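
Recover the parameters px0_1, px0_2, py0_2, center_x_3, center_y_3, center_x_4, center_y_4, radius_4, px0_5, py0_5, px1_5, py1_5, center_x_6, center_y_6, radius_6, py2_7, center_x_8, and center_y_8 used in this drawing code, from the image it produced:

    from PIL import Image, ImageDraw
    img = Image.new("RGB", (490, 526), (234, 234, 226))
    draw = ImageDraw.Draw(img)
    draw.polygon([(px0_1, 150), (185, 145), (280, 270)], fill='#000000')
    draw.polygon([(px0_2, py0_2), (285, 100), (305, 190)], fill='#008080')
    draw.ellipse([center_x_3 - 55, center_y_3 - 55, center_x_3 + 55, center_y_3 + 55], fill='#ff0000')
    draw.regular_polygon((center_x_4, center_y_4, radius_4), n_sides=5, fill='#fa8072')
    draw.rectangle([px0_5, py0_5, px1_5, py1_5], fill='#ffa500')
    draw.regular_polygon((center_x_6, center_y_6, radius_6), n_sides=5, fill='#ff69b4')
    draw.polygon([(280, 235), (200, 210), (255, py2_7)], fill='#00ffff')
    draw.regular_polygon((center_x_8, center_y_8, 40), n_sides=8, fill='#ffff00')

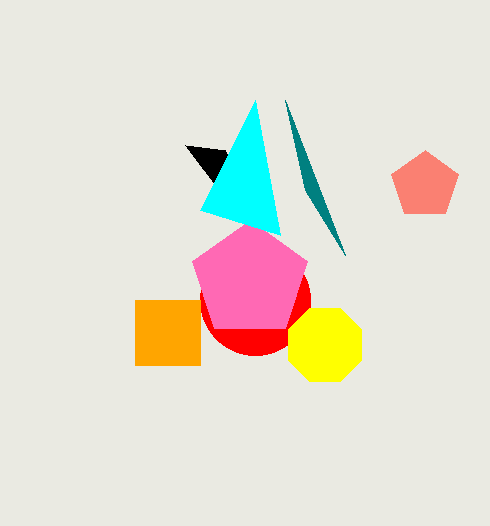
px0_1 = 225, px0_2 = 345, py0_2 = 255, center_x_3 = 255, center_y_3 = 300, center_x_4 = 425, center_y_4 = 185, radius_4 = 35, px0_5 = 135, py0_5 = 300, px1_5 = 200, py1_5 = 365, center_x_6 = 250, center_y_6 = 280, radius_6 = 60, py2_7 = 100, center_x_8 = 325, center_y_8 = 345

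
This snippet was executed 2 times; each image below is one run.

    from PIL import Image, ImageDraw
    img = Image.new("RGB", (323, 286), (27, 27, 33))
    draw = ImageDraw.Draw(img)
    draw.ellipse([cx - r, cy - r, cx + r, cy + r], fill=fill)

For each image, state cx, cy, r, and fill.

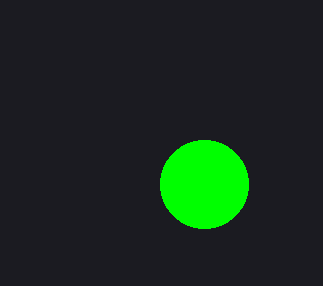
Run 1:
cx = 204; cy = 184; r = 44; fill = 'lime'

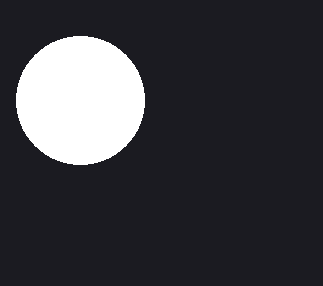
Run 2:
cx = 80, cy = 100, r = 64, fill = 'white'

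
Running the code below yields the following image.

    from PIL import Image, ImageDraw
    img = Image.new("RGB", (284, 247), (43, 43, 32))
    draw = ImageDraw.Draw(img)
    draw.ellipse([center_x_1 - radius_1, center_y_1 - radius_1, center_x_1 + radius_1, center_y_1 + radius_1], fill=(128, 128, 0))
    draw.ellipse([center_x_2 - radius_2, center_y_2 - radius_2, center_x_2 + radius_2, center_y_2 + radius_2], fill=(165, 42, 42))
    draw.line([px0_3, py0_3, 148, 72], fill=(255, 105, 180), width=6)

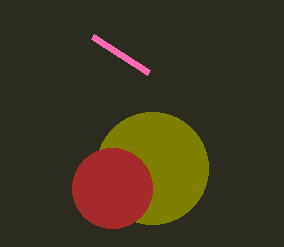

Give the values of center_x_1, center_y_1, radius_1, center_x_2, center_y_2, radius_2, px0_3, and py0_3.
center_x_1 = 152, center_y_1 = 168, radius_1 = 56, center_x_2 = 112, center_y_2 = 188, radius_2 = 40, px0_3 = 92, py0_3 = 36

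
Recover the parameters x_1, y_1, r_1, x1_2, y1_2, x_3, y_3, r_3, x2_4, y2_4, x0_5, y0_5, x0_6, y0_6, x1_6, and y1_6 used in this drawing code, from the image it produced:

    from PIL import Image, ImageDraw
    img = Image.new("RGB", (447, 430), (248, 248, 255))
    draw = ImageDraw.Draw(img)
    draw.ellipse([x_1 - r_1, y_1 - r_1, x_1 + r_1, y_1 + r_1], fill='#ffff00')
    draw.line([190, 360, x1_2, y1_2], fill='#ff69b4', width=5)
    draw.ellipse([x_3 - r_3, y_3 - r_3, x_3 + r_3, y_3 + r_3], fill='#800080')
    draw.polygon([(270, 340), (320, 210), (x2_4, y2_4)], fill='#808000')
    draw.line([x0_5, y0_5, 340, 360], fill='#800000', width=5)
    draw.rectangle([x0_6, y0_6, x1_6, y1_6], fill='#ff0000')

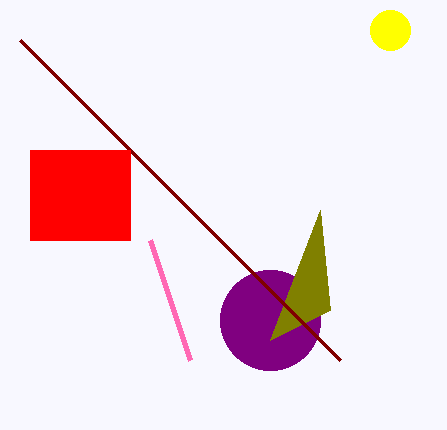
x_1 = 390, y_1 = 30, r_1 = 20, x1_2 = 150, y1_2 = 240, x_3 = 270, y_3 = 320, r_3 = 50, x2_4 = 330, y2_4 = 310, x0_5 = 20, y0_5 = 40, x0_6 = 30, y0_6 = 150, x1_6 = 130, y1_6 = 240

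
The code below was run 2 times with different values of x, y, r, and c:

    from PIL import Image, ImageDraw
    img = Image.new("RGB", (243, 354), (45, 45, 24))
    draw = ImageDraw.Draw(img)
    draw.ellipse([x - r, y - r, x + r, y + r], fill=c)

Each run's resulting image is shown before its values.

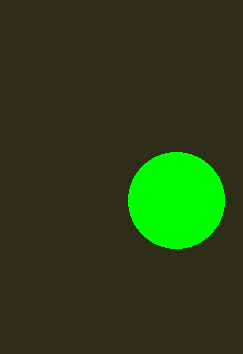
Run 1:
x = 176
y = 200
r = 48
c = 'lime'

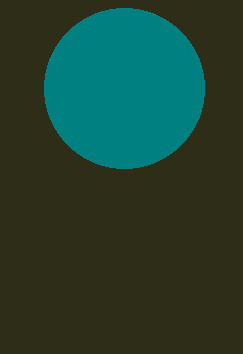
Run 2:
x = 124
y = 88
r = 80
c = 'teal'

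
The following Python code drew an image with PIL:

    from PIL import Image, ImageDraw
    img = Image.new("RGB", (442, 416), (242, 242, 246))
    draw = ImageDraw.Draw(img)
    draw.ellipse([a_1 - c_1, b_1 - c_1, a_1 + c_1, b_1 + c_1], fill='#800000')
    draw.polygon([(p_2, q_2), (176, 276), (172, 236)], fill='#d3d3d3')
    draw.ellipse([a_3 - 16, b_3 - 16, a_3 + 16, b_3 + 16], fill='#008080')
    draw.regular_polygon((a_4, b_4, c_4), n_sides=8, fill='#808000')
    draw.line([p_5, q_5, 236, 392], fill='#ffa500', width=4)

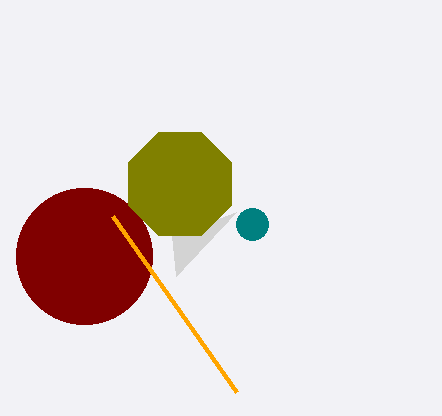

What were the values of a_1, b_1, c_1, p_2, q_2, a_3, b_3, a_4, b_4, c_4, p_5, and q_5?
a_1 = 84; b_1 = 256; c_1 = 68; p_2 = 236; q_2 = 212; a_3 = 252; b_3 = 224; a_4 = 180; b_4 = 184; c_4 = 56; p_5 = 112; q_5 = 216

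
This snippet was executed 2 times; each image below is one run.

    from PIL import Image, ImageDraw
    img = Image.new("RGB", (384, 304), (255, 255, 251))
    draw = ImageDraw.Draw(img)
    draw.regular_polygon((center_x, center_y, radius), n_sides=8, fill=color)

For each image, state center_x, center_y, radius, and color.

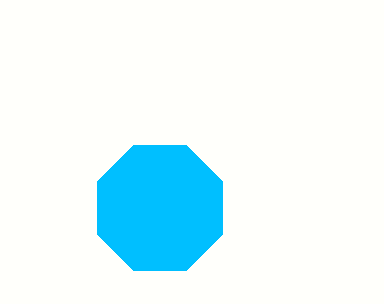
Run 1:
center_x = 160
center_y = 208
radius = 68
color = 'deepskyblue'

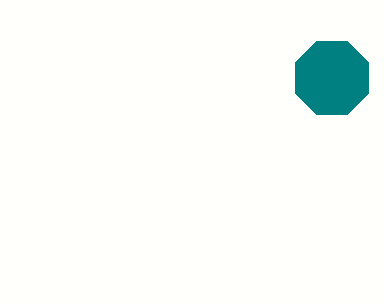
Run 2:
center_x = 332
center_y = 78
radius = 40
color = 'teal'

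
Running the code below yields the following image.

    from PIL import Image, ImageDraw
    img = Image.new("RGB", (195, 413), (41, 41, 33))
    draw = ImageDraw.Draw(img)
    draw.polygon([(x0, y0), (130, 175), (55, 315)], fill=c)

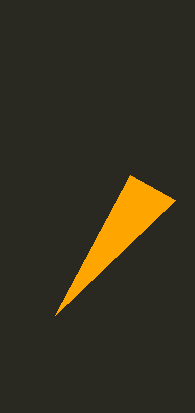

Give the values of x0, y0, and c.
x0 = 175, y0 = 200, c = 'orange'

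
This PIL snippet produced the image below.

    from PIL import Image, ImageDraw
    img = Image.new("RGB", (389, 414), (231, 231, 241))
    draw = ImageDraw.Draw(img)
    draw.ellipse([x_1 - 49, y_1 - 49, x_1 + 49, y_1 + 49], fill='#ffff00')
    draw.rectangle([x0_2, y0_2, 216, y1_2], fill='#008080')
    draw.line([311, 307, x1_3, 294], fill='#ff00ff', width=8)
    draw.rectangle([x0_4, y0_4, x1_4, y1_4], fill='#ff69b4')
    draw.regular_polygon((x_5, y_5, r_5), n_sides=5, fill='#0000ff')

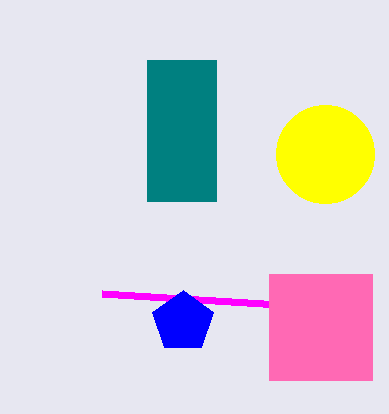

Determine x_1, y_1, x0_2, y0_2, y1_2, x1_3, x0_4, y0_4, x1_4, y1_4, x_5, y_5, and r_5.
x_1 = 325; y_1 = 154; x0_2 = 147; y0_2 = 60; y1_2 = 201; x1_3 = 102; x0_4 = 269; y0_4 = 274; x1_4 = 372; y1_4 = 380; x_5 = 183; y_5 = 322; r_5 = 32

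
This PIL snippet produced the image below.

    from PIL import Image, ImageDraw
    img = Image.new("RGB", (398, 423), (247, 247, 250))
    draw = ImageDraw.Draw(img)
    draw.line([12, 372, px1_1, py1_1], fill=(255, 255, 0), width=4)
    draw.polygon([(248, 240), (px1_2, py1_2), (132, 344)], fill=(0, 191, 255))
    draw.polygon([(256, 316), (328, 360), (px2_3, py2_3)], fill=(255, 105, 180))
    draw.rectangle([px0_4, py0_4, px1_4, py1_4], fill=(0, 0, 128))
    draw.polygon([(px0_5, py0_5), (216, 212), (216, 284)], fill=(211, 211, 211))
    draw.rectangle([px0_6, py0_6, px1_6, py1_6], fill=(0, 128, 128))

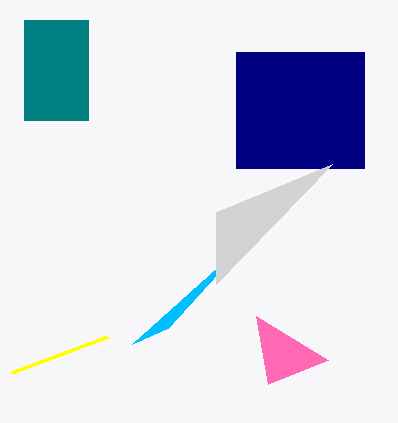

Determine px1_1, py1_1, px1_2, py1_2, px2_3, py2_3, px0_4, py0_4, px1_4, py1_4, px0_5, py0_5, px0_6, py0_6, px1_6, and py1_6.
px1_1 = 108; py1_1 = 336; px1_2 = 168; py1_2 = 328; px2_3 = 268; py2_3 = 384; px0_4 = 236; py0_4 = 52; px1_4 = 364; py1_4 = 168; px0_5 = 332; py0_5 = 164; px0_6 = 24; py0_6 = 20; px1_6 = 88; py1_6 = 120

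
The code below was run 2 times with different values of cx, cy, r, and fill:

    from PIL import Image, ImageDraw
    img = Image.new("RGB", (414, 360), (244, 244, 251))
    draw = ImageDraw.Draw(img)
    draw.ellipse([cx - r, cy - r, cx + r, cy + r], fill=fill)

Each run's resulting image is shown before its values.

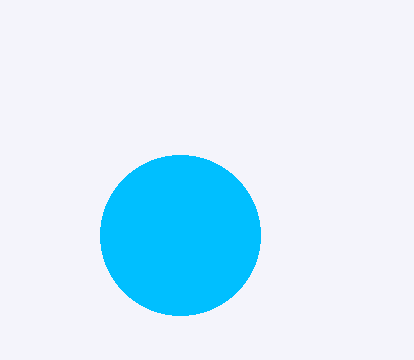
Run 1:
cx = 180; cy = 235; r = 80; fill = 'deepskyblue'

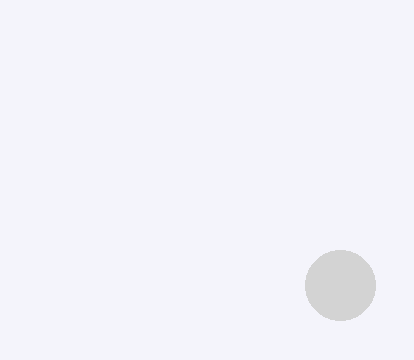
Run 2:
cx = 340
cy = 285
r = 35
fill = 'lightgray'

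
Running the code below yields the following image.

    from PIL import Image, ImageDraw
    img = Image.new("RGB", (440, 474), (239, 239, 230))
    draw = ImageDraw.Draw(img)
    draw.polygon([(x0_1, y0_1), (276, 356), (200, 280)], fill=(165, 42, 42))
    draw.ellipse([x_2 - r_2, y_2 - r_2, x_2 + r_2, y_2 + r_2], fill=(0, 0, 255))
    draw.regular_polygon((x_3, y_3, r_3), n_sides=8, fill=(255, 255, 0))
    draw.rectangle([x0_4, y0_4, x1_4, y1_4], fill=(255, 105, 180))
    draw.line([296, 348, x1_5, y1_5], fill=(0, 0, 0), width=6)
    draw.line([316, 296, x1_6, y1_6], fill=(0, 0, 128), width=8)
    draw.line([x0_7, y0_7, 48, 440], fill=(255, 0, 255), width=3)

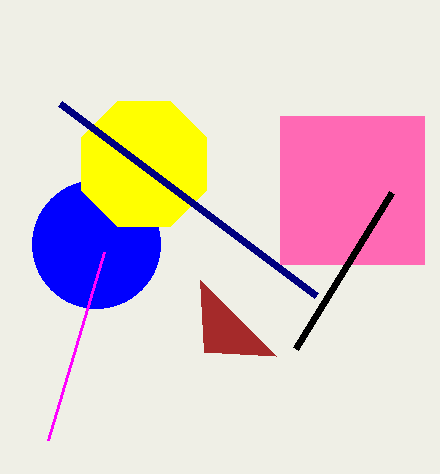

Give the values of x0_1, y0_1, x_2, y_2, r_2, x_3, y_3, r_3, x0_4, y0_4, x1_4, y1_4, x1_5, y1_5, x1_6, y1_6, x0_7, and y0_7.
x0_1 = 204; y0_1 = 352; x_2 = 96; y_2 = 244; r_2 = 64; x_3 = 144; y_3 = 164; r_3 = 68; x0_4 = 280; y0_4 = 116; x1_4 = 424; y1_4 = 264; x1_5 = 392; y1_5 = 192; x1_6 = 60; y1_6 = 104; x0_7 = 104; y0_7 = 252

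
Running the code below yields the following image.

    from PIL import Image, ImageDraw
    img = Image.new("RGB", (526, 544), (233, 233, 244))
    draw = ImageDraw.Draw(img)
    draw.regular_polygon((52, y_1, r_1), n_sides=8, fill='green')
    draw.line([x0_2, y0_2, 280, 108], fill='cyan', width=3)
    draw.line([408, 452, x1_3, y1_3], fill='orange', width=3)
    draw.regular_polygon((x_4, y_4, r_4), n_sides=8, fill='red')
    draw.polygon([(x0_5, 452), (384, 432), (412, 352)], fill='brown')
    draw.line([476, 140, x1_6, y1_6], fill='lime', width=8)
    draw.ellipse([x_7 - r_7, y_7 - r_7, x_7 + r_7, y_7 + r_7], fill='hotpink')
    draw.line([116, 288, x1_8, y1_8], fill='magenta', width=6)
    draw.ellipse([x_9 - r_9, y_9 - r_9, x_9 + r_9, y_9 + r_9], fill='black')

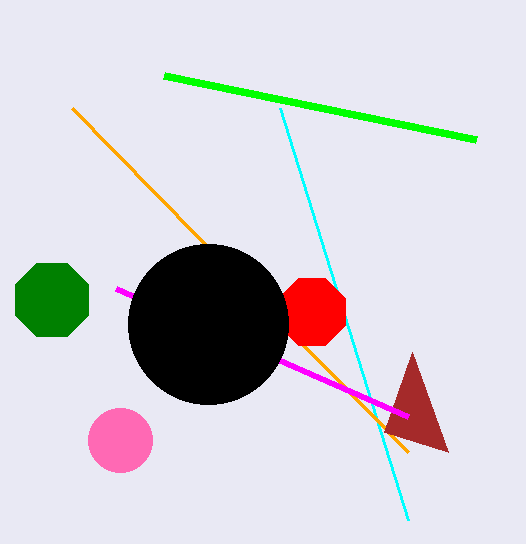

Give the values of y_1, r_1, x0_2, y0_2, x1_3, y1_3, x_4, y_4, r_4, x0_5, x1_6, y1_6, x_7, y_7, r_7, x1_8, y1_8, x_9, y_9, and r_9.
y_1 = 300
r_1 = 40
x0_2 = 408
y0_2 = 520
x1_3 = 72
y1_3 = 108
x_4 = 312
y_4 = 312
r_4 = 36
x0_5 = 448
x1_6 = 164
y1_6 = 76
x_7 = 120
y_7 = 440
r_7 = 32
x1_8 = 408
y1_8 = 416
x_9 = 208
y_9 = 324
r_9 = 80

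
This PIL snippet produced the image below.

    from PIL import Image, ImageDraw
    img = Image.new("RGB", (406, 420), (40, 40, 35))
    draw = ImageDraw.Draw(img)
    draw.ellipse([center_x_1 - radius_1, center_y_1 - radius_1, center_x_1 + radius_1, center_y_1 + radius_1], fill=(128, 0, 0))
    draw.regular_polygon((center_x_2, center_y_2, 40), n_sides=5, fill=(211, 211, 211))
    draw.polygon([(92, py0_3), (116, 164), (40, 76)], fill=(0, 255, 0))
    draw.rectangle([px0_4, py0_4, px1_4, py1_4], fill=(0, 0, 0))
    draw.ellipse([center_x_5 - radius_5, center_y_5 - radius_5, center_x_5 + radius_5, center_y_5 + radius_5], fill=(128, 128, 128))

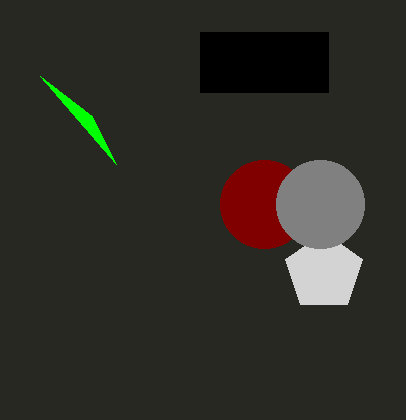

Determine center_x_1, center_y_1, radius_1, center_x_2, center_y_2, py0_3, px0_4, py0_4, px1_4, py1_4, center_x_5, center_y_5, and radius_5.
center_x_1 = 264, center_y_1 = 204, radius_1 = 44, center_x_2 = 324, center_y_2 = 272, py0_3 = 116, px0_4 = 200, py0_4 = 32, px1_4 = 328, py1_4 = 92, center_x_5 = 320, center_y_5 = 204, radius_5 = 44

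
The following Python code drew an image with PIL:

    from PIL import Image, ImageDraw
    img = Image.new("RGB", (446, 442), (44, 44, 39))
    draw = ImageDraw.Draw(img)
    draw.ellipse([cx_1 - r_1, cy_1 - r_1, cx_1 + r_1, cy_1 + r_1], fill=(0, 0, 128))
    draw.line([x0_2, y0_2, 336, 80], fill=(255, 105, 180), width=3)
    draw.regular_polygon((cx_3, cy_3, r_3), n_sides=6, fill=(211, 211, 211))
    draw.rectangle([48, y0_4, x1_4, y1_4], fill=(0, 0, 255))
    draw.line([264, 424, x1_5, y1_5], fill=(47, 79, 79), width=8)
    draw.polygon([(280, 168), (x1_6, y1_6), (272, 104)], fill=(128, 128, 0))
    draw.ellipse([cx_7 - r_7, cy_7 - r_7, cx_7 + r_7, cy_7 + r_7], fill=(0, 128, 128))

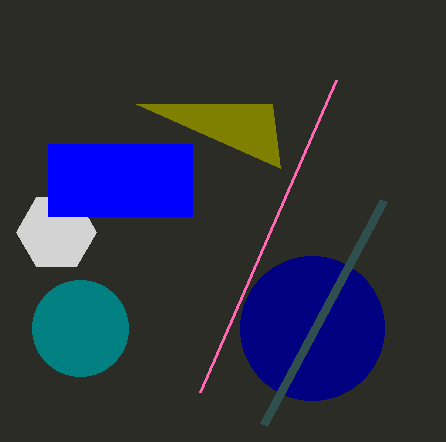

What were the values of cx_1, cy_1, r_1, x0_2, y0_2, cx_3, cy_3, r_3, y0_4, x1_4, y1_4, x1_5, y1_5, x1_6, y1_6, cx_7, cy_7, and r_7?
cx_1 = 312; cy_1 = 328; r_1 = 72; x0_2 = 200; y0_2 = 392; cx_3 = 56; cy_3 = 232; r_3 = 40; y0_4 = 144; x1_4 = 192; y1_4 = 216; x1_5 = 384; y1_5 = 200; x1_6 = 136; y1_6 = 104; cx_7 = 80; cy_7 = 328; r_7 = 48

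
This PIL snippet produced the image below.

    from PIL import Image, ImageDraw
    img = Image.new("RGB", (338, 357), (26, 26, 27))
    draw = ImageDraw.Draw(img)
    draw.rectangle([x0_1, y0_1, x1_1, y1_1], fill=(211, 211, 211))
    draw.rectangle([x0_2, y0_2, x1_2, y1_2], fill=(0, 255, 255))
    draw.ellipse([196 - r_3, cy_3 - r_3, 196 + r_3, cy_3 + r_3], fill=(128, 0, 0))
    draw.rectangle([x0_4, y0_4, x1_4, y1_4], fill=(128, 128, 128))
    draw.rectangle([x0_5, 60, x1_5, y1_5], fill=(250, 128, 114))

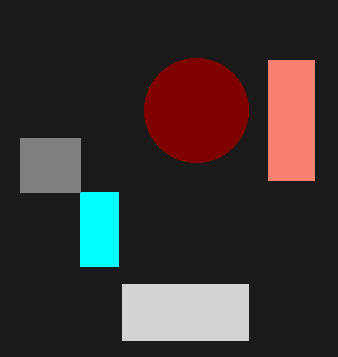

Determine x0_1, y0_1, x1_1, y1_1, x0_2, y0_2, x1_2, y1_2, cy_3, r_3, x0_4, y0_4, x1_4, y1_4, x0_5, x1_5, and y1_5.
x0_1 = 122, y0_1 = 284, x1_1 = 248, y1_1 = 340, x0_2 = 80, y0_2 = 192, x1_2 = 118, y1_2 = 266, cy_3 = 110, r_3 = 52, x0_4 = 20, y0_4 = 138, x1_4 = 80, y1_4 = 192, x0_5 = 268, x1_5 = 314, y1_5 = 180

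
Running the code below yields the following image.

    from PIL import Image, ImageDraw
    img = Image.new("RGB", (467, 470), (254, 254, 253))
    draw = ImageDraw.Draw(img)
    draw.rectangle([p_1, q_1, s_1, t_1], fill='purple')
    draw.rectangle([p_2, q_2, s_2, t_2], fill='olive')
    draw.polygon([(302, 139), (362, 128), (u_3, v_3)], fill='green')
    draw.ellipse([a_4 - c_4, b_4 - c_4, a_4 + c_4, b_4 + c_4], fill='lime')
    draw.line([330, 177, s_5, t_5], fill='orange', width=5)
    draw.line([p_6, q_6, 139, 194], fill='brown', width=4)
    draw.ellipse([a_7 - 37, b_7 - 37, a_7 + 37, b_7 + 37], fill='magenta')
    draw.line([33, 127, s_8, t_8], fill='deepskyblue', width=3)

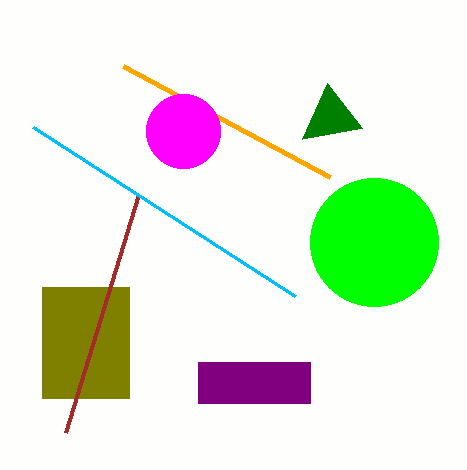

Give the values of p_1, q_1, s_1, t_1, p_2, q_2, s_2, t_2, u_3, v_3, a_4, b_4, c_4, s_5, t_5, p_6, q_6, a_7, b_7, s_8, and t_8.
p_1 = 198, q_1 = 362, s_1 = 310, t_1 = 403, p_2 = 42, q_2 = 287, s_2 = 129, t_2 = 398, u_3 = 327, v_3 = 83, a_4 = 374, b_4 = 242, c_4 = 64, s_5 = 123, t_5 = 66, p_6 = 66, q_6 = 432, a_7 = 183, b_7 = 131, s_8 = 295, t_8 = 296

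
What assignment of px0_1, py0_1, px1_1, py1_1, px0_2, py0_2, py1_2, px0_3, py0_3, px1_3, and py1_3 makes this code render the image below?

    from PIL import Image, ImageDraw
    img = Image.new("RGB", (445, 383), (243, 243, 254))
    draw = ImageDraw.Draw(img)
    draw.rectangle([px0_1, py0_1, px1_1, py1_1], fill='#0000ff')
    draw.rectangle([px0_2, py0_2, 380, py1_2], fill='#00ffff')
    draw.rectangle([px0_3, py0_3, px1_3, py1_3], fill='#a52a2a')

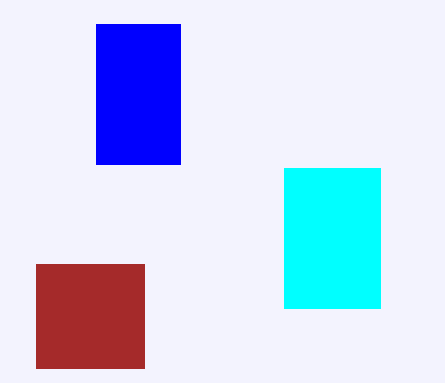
px0_1 = 96; py0_1 = 24; px1_1 = 180; py1_1 = 164; px0_2 = 284; py0_2 = 168; py1_2 = 308; px0_3 = 36; py0_3 = 264; px1_3 = 144; py1_3 = 368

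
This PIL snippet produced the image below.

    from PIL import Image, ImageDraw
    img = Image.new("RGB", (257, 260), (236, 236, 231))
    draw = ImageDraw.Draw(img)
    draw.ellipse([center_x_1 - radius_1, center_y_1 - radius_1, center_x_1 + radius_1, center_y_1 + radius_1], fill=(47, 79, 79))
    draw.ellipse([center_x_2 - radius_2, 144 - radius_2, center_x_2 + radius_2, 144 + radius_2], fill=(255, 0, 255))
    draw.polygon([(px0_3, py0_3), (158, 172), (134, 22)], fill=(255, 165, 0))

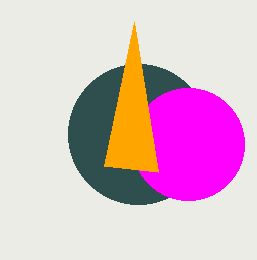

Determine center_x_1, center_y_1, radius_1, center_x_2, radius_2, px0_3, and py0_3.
center_x_1 = 138; center_y_1 = 134; radius_1 = 70; center_x_2 = 188; radius_2 = 56; px0_3 = 104; py0_3 = 166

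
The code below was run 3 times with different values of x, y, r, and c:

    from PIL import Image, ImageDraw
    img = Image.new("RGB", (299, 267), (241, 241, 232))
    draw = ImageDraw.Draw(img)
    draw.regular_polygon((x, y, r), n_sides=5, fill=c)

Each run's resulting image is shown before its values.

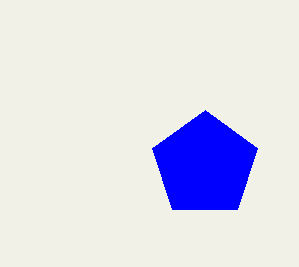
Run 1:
x = 205; y = 165; r = 55; c = 'blue'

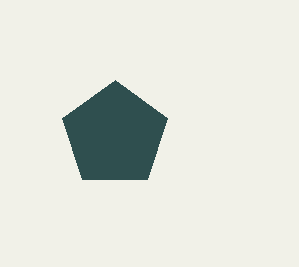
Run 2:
x = 115; y = 135; r = 55; c = 'darkslategray'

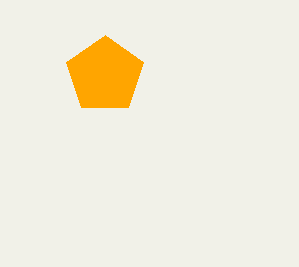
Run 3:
x = 105; y = 75; r = 40; c = 'orange'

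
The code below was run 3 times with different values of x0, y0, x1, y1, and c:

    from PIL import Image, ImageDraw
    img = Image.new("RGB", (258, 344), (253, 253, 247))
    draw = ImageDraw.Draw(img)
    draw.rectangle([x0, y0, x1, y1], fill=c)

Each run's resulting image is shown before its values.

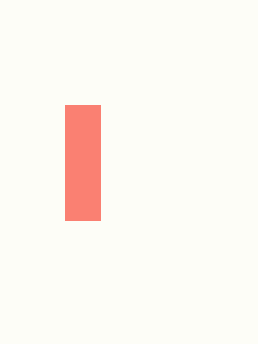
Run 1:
x0 = 65, y0 = 105, x1 = 100, y1 = 220, c = 'salmon'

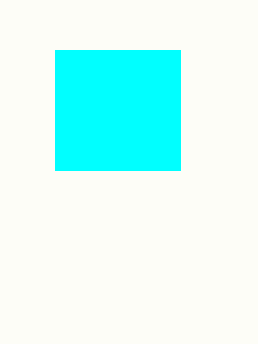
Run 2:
x0 = 55
y0 = 50
x1 = 180
y1 = 170
c = 'cyan'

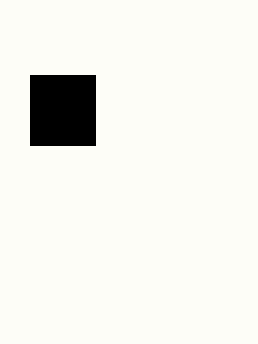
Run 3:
x0 = 30; y0 = 75; x1 = 95; y1 = 145; c = 'black'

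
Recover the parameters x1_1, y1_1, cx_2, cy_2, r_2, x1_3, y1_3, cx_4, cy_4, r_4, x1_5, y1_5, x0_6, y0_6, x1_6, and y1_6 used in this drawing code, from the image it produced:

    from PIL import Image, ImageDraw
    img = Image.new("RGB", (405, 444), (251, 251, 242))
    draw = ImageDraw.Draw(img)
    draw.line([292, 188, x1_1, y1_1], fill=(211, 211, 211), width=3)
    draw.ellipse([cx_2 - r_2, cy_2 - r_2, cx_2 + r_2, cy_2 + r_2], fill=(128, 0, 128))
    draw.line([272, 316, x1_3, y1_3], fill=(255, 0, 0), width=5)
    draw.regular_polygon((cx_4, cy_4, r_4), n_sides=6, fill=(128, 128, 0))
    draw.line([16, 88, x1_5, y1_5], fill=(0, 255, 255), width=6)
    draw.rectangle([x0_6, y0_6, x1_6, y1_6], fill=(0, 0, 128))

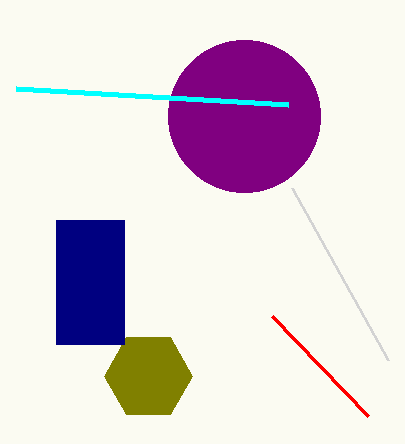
x1_1 = 388
y1_1 = 360
cx_2 = 244
cy_2 = 116
r_2 = 76
x1_3 = 368
y1_3 = 416
cx_4 = 148
cy_4 = 376
r_4 = 44
x1_5 = 288
y1_5 = 104
x0_6 = 56
y0_6 = 220
x1_6 = 124
y1_6 = 344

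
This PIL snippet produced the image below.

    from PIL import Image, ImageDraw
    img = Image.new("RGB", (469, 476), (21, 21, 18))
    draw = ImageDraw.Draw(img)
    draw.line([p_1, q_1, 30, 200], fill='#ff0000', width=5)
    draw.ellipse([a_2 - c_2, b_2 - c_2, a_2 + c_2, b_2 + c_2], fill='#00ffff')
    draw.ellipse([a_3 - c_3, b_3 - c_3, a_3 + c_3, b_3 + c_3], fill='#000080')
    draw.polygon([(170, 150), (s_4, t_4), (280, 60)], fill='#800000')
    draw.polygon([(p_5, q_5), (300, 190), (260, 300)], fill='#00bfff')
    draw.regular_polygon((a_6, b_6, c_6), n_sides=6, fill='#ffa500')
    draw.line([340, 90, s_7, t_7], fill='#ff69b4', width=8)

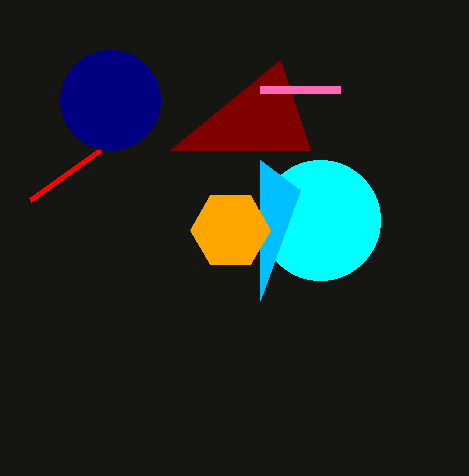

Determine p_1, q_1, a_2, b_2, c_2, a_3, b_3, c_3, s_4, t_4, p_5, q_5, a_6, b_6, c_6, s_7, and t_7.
p_1 = 100, q_1 = 150, a_2 = 320, b_2 = 220, c_2 = 60, a_3 = 110, b_3 = 100, c_3 = 50, s_4 = 310, t_4 = 150, p_5 = 260, q_5 = 160, a_6 = 230, b_6 = 230, c_6 = 40, s_7 = 260, t_7 = 90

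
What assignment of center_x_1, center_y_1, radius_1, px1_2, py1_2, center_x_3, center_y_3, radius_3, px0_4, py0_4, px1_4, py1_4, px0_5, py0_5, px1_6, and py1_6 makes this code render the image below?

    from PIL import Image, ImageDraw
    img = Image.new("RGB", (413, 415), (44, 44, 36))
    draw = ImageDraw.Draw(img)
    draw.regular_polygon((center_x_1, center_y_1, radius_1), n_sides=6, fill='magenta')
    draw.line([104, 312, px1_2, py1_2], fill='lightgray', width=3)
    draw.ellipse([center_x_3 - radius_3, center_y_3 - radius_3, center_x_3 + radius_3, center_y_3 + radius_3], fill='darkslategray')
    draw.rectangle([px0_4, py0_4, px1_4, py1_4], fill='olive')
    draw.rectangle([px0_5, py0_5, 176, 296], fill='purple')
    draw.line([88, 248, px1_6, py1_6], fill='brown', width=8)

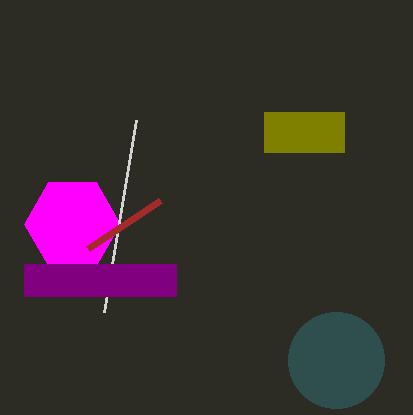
center_x_1 = 72, center_y_1 = 224, radius_1 = 48, px1_2 = 136, py1_2 = 120, center_x_3 = 336, center_y_3 = 360, radius_3 = 48, px0_4 = 264, py0_4 = 112, px1_4 = 344, py1_4 = 152, px0_5 = 24, py0_5 = 264, px1_6 = 160, py1_6 = 200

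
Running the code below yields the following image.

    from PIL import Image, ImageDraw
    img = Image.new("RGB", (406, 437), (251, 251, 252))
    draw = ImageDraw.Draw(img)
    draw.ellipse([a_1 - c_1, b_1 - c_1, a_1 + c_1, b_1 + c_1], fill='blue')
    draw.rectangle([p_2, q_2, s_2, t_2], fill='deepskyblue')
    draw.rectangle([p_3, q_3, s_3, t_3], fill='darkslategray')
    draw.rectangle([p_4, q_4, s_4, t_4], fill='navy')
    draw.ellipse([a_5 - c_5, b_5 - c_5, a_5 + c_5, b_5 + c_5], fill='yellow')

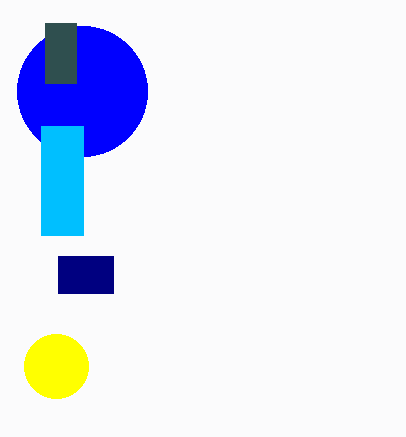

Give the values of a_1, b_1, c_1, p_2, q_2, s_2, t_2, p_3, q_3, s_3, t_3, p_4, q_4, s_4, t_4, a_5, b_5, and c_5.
a_1 = 82
b_1 = 91
c_1 = 65
p_2 = 41
q_2 = 126
s_2 = 83
t_2 = 235
p_3 = 45
q_3 = 23
s_3 = 76
t_3 = 83
p_4 = 58
q_4 = 256
s_4 = 113
t_4 = 293
a_5 = 56
b_5 = 366
c_5 = 32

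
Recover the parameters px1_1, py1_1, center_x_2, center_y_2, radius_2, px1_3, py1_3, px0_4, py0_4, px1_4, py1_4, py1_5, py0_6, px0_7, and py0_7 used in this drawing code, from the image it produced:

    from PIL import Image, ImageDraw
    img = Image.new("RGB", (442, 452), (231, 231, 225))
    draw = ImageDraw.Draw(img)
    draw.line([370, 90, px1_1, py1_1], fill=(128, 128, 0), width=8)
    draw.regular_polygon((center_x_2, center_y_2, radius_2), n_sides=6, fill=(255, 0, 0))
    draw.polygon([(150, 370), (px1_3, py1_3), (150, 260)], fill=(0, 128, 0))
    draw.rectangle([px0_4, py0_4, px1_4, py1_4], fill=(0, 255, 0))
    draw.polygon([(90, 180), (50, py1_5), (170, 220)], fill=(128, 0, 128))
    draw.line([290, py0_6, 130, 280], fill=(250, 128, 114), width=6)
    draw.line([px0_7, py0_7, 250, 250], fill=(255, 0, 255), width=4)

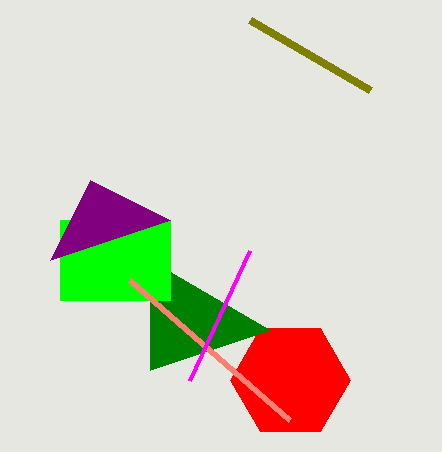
px1_1 = 250; py1_1 = 20; center_x_2 = 290; center_y_2 = 380; radius_2 = 60; px1_3 = 270; py1_3 = 330; px0_4 = 60; py0_4 = 220; px1_4 = 170; py1_4 = 300; py1_5 = 260; py0_6 = 420; px0_7 = 190; py0_7 = 380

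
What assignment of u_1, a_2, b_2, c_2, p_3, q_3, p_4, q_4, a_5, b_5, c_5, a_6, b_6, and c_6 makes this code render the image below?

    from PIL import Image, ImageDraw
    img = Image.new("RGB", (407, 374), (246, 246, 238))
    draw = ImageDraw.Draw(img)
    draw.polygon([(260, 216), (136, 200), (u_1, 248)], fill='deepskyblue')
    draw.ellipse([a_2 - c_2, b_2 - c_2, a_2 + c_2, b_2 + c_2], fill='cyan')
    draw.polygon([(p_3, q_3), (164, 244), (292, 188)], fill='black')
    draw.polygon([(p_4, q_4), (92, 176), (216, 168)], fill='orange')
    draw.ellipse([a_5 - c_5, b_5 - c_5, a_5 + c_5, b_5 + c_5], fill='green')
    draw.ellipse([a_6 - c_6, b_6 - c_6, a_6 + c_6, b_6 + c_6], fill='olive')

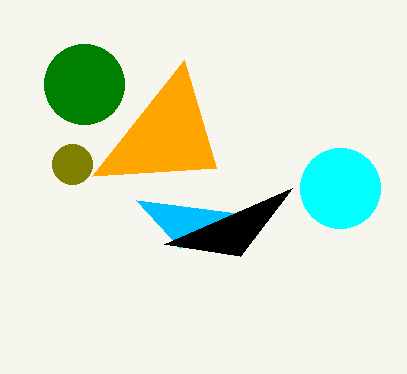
u_1 = 180, a_2 = 340, b_2 = 188, c_2 = 40, p_3 = 240, q_3 = 256, p_4 = 184, q_4 = 60, a_5 = 84, b_5 = 84, c_5 = 40, a_6 = 72, b_6 = 164, c_6 = 20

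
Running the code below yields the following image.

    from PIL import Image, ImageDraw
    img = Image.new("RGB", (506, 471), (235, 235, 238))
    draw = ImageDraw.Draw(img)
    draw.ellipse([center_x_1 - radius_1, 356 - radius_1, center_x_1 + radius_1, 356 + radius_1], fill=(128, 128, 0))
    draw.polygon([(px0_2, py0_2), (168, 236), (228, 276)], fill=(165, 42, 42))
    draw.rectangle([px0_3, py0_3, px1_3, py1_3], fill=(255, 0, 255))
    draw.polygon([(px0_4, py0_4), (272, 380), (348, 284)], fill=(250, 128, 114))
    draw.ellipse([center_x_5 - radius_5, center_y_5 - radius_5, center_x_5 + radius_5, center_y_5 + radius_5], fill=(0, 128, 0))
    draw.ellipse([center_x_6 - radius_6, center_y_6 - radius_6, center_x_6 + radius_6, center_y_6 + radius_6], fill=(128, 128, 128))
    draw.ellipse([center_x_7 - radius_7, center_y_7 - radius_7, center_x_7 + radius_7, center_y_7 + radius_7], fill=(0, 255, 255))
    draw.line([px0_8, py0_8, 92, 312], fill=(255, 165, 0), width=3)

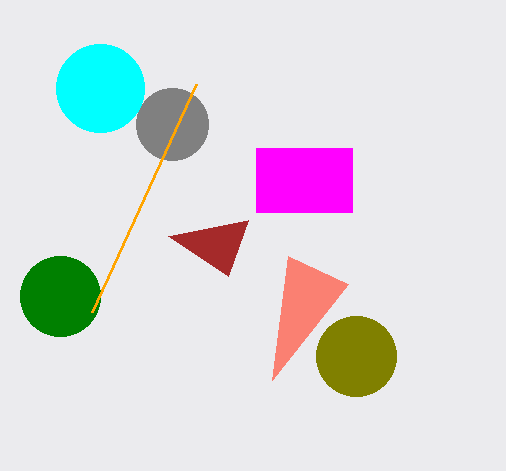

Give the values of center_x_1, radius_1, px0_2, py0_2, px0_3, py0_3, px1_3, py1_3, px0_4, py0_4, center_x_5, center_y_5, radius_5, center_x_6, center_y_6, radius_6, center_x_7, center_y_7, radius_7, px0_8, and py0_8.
center_x_1 = 356
radius_1 = 40
px0_2 = 248
py0_2 = 220
px0_3 = 256
py0_3 = 148
px1_3 = 352
py1_3 = 212
px0_4 = 288
py0_4 = 256
center_x_5 = 60
center_y_5 = 296
radius_5 = 40
center_x_6 = 172
center_y_6 = 124
radius_6 = 36
center_x_7 = 100
center_y_7 = 88
radius_7 = 44
px0_8 = 196
py0_8 = 84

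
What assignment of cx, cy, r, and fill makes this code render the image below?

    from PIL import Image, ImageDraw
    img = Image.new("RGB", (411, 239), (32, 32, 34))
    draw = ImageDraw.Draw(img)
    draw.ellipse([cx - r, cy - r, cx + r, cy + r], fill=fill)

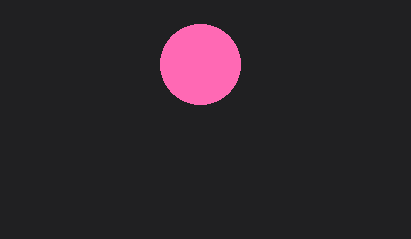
cx = 200; cy = 64; r = 40; fill = 'hotpink'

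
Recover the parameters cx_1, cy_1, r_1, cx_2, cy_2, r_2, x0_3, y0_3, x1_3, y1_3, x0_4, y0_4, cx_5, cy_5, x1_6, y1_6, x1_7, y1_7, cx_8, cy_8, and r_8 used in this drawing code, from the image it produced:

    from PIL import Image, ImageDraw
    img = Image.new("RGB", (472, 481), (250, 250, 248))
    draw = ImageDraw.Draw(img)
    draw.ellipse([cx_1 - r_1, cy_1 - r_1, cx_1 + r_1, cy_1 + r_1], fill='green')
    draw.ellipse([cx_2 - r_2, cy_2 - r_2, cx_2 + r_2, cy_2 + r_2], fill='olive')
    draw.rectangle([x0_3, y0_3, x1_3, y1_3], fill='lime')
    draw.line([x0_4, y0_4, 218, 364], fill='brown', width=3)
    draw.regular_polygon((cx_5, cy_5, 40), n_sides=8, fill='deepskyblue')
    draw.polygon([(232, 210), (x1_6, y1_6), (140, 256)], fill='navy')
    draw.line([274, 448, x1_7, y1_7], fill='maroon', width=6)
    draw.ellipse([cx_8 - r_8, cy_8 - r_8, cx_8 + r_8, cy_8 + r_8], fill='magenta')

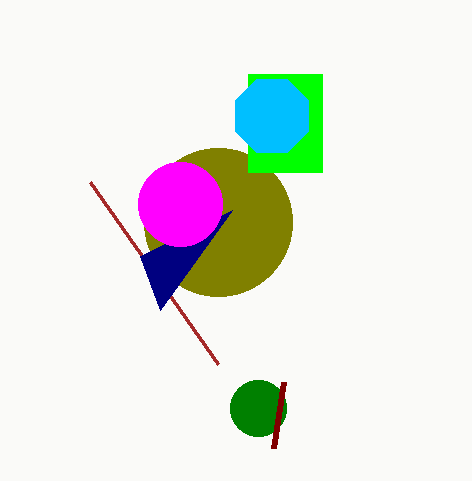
cx_1 = 258, cy_1 = 408, r_1 = 28, cx_2 = 218, cy_2 = 222, r_2 = 74, x0_3 = 248, y0_3 = 74, x1_3 = 322, y1_3 = 172, x0_4 = 90, y0_4 = 182, cx_5 = 272, cy_5 = 116, x1_6 = 160, y1_6 = 310, x1_7 = 284, y1_7 = 382, cx_8 = 180, cy_8 = 204, r_8 = 42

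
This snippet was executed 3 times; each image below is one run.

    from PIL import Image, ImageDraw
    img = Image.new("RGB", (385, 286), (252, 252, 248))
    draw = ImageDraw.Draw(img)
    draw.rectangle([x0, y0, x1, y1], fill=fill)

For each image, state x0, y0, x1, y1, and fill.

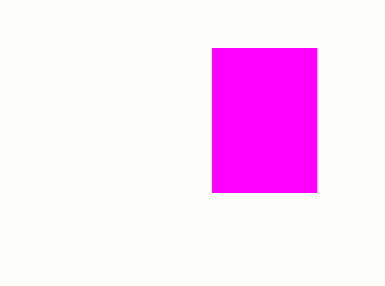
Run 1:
x0 = 212; y0 = 48; x1 = 316; y1 = 192; fill = 'magenta'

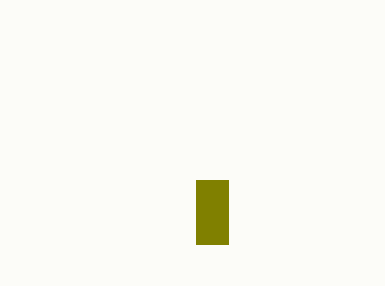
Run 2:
x0 = 196; y0 = 180; x1 = 228; y1 = 244; fill = 'olive'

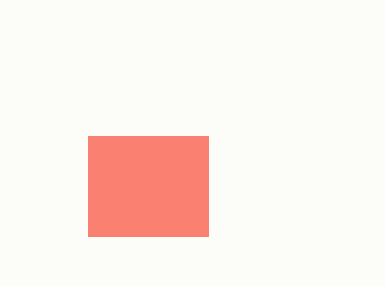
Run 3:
x0 = 88; y0 = 136; x1 = 208; y1 = 236; fill = 'salmon'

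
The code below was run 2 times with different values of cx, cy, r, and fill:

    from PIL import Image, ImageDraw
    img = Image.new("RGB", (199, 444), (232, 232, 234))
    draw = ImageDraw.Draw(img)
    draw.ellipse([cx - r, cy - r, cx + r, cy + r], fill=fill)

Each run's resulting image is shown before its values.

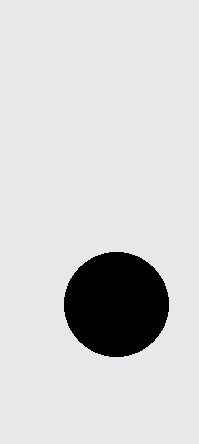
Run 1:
cx = 116
cy = 304
r = 52
fill = 'black'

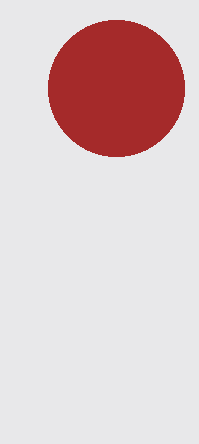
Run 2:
cx = 116
cy = 88
r = 68
fill = 'brown'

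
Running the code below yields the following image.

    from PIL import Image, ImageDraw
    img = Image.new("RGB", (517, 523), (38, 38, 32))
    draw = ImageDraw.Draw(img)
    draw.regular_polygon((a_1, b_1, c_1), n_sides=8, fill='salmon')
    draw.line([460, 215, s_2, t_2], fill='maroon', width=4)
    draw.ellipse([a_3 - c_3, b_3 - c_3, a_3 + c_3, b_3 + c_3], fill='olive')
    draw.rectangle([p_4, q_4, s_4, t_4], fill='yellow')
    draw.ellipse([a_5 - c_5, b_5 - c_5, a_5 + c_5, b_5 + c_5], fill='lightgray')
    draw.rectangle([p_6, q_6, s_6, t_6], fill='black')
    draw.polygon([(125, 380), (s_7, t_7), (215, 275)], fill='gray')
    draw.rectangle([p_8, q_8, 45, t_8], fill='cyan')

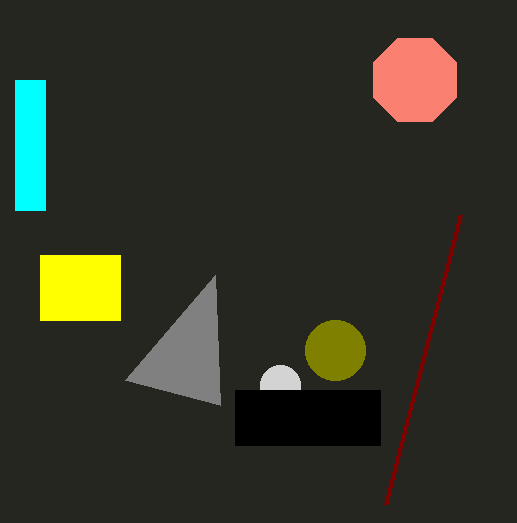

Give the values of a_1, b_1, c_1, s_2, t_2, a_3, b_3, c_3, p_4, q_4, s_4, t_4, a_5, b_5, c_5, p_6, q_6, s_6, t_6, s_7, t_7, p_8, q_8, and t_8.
a_1 = 415; b_1 = 80; c_1 = 45; s_2 = 385; t_2 = 505; a_3 = 335; b_3 = 350; c_3 = 30; p_4 = 40; q_4 = 255; s_4 = 120; t_4 = 320; a_5 = 280; b_5 = 385; c_5 = 20; p_6 = 235; q_6 = 390; s_6 = 380; t_6 = 445; s_7 = 220; t_7 = 405; p_8 = 15; q_8 = 80; t_8 = 210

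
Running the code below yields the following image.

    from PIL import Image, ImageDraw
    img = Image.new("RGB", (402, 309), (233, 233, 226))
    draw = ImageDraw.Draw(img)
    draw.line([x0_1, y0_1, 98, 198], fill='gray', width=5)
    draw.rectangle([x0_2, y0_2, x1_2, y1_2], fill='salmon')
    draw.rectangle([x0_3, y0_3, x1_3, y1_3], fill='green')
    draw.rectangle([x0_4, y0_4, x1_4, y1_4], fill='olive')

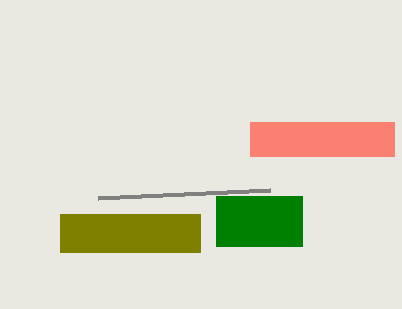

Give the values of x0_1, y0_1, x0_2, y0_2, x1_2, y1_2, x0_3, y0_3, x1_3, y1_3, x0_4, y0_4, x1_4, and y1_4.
x0_1 = 270; y0_1 = 190; x0_2 = 250; y0_2 = 122; x1_2 = 394; y1_2 = 156; x0_3 = 216; y0_3 = 196; x1_3 = 302; y1_3 = 246; x0_4 = 60; y0_4 = 214; x1_4 = 200; y1_4 = 252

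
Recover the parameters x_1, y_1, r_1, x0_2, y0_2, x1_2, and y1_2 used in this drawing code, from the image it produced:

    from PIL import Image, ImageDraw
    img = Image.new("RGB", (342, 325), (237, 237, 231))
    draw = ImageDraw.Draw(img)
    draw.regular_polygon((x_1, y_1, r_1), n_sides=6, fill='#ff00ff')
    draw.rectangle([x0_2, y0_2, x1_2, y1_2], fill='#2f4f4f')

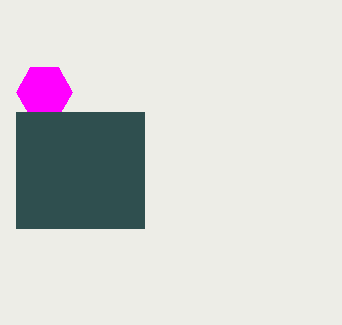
x_1 = 44
y_1 = 92
r_1 = 28
x0_2 = 16
y0_2 = 112
x1_2 = 144
y1_2 = 228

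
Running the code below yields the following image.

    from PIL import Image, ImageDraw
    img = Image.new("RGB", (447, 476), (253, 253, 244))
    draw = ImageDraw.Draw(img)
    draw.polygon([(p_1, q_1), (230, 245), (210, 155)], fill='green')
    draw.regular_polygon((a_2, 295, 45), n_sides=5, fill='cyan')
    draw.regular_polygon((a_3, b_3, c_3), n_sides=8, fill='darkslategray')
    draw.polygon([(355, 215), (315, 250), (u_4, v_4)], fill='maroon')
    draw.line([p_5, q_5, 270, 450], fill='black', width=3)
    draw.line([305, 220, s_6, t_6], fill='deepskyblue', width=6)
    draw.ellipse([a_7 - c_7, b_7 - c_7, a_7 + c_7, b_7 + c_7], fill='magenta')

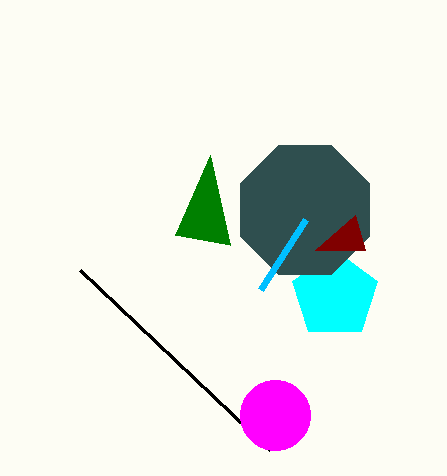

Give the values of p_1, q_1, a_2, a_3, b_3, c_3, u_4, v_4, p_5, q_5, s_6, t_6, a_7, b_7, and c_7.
p_1 = 175, q_1 = 235, a_2 = 335, a_3 = 305, b_3 = 210, c_3 = 70, u_4 = 365, v_4 = 250, p_5 = 80, q_5 = 270, s_6 = 260, t_6 = 290, a_7 = 275, b_7 = 415, c_7 = 35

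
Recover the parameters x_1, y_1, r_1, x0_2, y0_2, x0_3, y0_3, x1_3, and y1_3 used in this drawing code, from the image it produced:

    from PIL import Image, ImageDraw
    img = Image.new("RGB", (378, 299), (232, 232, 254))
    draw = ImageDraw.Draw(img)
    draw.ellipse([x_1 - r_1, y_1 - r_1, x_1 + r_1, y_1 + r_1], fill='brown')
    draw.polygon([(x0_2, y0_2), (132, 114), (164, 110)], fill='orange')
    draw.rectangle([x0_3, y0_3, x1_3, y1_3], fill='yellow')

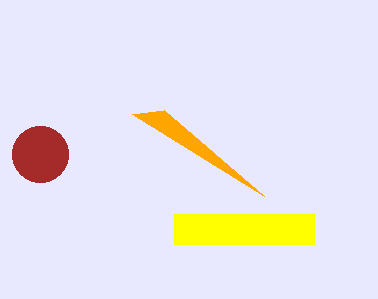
x_1 = 40, y_1 = 154, r_1 = 28, x0_2 = 264, y0_2 = 196, x0_3 = 174, y0_3 = 214, x1_3 = 314, y1_3 = 244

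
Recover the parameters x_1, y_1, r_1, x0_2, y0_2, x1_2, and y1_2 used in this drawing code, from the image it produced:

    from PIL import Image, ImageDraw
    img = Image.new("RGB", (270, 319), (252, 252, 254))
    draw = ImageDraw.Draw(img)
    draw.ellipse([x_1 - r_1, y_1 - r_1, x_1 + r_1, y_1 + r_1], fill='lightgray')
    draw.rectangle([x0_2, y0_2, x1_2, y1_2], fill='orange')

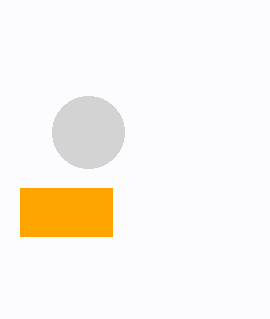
x_1 = 88
y_1 = 132
r_1 = 36
x0_2 = 20
y0_2 = 188
x1_2 = 112
y1_2 = 236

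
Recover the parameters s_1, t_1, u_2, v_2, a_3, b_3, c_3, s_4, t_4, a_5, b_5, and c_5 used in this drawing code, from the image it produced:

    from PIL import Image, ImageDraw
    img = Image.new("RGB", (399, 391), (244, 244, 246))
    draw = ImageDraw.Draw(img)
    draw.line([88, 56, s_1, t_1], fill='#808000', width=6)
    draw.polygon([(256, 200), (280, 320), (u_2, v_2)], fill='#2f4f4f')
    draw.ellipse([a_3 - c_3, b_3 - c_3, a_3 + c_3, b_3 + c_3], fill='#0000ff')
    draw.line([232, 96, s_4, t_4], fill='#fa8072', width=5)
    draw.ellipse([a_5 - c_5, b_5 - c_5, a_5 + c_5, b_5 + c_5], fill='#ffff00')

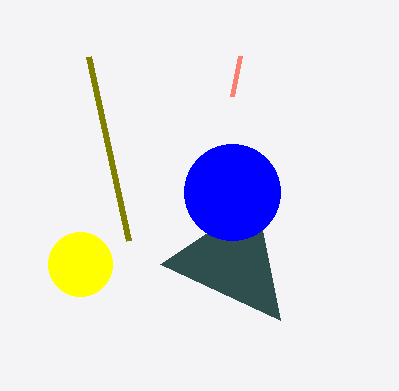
s_1 = 128; t_1 = 240; u_2 = 160; v_2 = 264; a_3 = 232; b_3 = 192; c_3 = 48; s_4 = 240; t_4 = 56; a_5 = 80; b_5 = 264; c_5 = 32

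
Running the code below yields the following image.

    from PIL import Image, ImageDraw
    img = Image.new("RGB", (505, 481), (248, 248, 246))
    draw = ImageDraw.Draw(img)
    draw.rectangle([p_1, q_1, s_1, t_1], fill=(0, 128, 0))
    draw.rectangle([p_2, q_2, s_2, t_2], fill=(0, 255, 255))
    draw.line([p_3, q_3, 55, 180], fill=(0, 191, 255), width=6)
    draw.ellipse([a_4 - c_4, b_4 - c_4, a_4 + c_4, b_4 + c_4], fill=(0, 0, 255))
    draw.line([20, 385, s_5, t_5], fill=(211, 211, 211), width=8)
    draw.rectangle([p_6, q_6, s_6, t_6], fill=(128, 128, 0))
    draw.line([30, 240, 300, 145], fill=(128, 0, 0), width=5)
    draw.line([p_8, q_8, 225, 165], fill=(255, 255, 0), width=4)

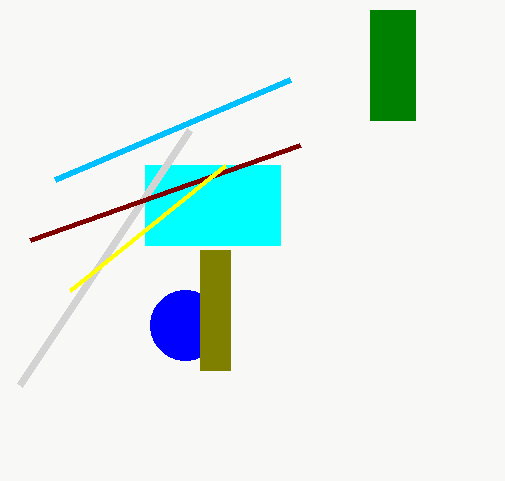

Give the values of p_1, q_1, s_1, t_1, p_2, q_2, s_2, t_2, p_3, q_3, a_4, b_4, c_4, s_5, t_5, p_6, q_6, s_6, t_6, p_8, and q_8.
p_1 = 370, q_1 = 10, s_1 = 415, t_1 = 120, p_2 = 145, q_2 = 165, s_2 = 280, t_2 = 245, p_3 = 290, q_3 = 80, a_4 = 185, b_4 = 325, c_4 = 35, s_5 = 190, t_5 = 130, p_6 = 200, q_6 = 250, s_6 = 230, t_6 = 370, p_8 = 70, q_8 = 290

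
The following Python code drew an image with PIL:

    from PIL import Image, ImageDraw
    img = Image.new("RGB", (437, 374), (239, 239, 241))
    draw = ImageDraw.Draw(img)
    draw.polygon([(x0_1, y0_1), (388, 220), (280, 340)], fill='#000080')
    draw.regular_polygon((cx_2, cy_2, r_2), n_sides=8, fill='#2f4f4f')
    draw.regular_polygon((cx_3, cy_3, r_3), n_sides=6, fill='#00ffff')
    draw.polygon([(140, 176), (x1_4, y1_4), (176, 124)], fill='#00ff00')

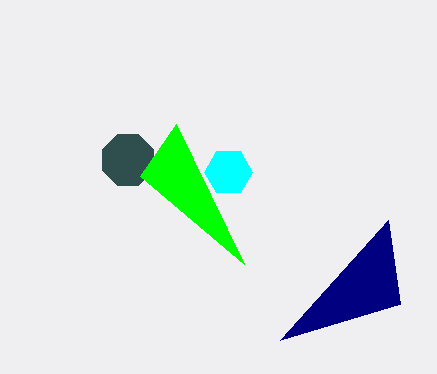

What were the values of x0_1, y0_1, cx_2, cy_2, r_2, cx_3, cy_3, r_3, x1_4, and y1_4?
x0_1 = 400
y0_1 = 304
cx_2 = 128
cy_2 = 160
r_2 = 28
cx_3 = 228
cy_3 = 172
r_3 = 24
x1_4 = 244
y1_4 = 264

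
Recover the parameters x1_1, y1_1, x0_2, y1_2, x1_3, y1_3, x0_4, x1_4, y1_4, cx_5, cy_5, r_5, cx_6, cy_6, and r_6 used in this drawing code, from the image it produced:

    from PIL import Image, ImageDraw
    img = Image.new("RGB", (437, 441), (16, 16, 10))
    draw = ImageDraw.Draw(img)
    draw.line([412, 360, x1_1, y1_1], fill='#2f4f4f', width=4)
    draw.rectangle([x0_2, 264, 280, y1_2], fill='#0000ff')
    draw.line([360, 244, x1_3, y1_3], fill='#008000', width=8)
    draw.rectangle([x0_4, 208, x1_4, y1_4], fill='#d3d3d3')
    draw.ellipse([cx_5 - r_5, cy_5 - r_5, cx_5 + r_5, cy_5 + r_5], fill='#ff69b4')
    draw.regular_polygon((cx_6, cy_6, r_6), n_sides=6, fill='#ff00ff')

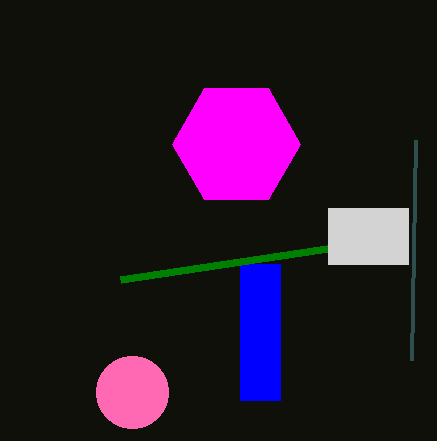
x1_1 = 416; y1_1 = 140; x0_2 = 240; y1_2 = 400; x1_3 = 120; y1_3 = 280; x0_4 = 328; x1_4 = 408; y1_4 = 264; cx_5 = 132; cy_5 = 392; r_5 = 36; cx_6 = 236; cy_6 = 144; r_6 = 64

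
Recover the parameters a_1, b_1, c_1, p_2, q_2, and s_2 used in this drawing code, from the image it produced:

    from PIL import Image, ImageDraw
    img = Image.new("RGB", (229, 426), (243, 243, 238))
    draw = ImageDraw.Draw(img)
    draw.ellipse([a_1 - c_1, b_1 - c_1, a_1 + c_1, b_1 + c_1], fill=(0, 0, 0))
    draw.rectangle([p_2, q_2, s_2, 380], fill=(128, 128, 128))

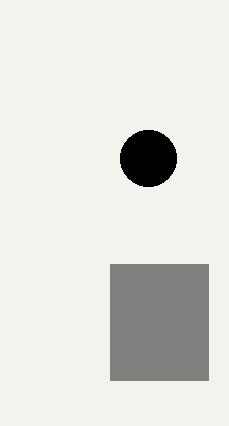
a_1 = 148
b_1 = 158
c_1 = 28
p_2 = 110
q_2 = 264
s_2 = 208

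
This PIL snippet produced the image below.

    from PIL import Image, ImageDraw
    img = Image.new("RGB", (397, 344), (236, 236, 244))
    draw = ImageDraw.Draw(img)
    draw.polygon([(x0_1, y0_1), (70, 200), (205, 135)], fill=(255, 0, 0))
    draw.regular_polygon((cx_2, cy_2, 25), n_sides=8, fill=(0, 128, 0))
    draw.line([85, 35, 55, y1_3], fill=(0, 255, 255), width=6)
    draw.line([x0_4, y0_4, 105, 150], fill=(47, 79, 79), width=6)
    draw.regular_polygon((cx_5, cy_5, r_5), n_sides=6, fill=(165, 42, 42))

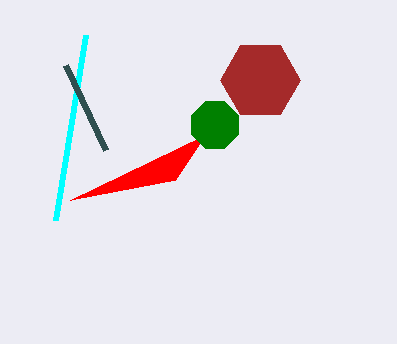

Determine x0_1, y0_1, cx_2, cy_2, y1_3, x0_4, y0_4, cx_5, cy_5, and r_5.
x0_1 = 175
y0_1 = 180
cx_2 = 215
cy_2 = 125
y1_3 = 220
x0_4 = 65
y0_4 = 65
cx_5 = 260
cy_5 = 80
r_5 = 40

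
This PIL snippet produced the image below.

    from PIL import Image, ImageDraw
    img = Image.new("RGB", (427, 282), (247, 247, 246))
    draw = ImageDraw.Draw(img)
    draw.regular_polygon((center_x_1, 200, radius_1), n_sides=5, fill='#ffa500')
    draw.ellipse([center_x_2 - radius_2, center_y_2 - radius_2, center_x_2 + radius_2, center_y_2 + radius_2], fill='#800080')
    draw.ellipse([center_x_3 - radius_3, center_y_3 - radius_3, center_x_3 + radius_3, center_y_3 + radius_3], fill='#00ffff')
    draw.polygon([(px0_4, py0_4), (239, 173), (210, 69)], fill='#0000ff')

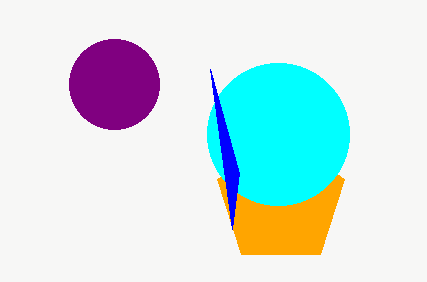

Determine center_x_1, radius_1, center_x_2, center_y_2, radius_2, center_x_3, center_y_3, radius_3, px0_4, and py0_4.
center_x_1 = 281
radius_1 = 67
center_x_2 = 114
center_y_2 = 84
radius_2 = 45
center_x_3 = 278
center_y_3 = 134
radius_3 = 71
px0_4 = 232
py0_4 = 229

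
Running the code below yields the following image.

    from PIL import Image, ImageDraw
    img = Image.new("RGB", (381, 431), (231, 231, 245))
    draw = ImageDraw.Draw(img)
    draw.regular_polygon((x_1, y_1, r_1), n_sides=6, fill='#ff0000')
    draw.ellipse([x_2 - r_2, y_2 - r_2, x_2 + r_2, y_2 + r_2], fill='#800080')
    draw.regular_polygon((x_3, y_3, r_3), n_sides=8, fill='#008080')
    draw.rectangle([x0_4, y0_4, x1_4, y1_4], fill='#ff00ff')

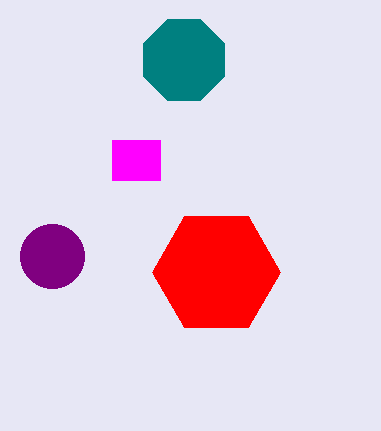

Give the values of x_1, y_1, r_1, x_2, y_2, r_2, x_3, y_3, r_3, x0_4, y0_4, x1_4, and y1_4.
x_1 = 216, y_1 = 272, r_1 = 64, x_2 = 52, y_2 = 256, r_2 = 32, x_3 = 184, y_3 = 60, r_3 = 44, x0_4 = 112, y0_4 = 140, x1_4 = 160, y1_4 = 180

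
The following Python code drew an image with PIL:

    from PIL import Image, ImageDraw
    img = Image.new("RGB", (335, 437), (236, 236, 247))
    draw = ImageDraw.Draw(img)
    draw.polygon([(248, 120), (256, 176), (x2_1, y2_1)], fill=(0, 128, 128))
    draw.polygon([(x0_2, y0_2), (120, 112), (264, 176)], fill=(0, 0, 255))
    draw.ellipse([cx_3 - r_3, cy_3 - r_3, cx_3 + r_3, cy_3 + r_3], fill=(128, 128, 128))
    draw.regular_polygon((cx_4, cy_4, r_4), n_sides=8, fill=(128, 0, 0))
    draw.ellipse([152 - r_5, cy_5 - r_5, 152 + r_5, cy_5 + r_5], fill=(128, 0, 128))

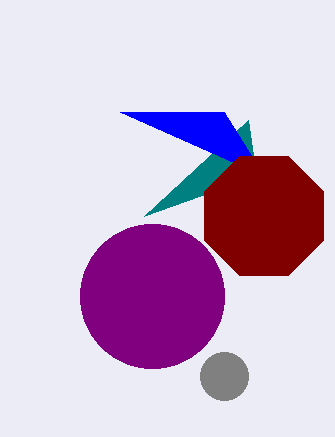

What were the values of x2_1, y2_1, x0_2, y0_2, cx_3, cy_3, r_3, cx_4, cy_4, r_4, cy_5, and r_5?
x2_1 = 144, y2_1 = 216, x0_2 = 224, y0_2 = 112, cx_3 = 224, cy_3 = 376, r_3 = 24, cx_4 = 264, cy_4 = 216, r_4 = 64, cy_5 = 296, r_5 = 72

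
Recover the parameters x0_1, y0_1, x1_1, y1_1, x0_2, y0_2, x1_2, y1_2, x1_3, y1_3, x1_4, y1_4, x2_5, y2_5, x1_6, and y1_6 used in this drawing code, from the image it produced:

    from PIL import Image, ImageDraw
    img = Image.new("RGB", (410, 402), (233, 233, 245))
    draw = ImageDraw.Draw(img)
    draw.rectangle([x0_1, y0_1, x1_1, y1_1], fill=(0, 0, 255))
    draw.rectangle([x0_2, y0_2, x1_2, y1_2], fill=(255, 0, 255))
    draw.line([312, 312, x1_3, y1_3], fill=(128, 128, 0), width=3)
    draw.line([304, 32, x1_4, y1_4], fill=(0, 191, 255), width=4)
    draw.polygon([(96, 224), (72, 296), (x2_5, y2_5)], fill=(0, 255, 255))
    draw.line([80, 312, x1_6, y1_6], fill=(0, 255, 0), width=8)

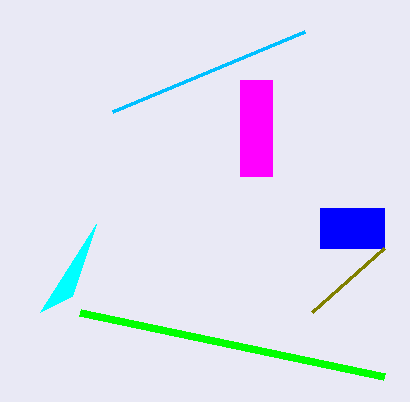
x0_1 = 320
y0_1 = 208
x1_1 = 384
y1_1 = 248
x0_2 = 240
y0_2 = 80
x1_2 = 272
y1_2 = 176
x1_3 = 384
y1_3 = 248
x1_4 = 112
y1_4 = 112
x2_5 = 40
y2_5 = 312
x1_6 = 384
y1_6 = 376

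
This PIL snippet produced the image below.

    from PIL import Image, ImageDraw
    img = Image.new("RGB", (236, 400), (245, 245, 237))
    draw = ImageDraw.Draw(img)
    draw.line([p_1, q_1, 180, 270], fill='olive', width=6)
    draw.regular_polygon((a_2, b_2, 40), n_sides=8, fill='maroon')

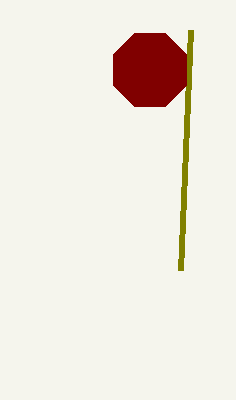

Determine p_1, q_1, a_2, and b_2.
p_1 = 190, q_1 = 30, a_2 = 150, b_2 = 70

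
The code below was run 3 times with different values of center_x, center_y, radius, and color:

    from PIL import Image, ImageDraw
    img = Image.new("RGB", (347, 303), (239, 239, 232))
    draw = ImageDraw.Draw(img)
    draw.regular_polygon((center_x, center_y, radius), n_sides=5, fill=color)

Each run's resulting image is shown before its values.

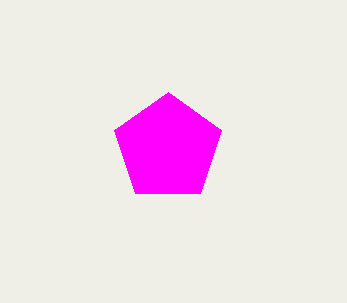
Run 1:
center_x = 168, center_y = 148, radius = 56, color = 'magenta'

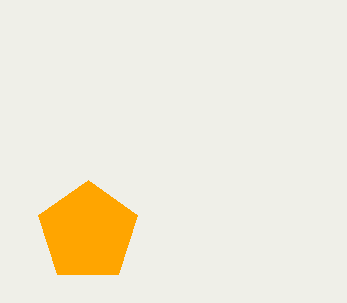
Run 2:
center_x = 88
center_y = 232
radius = 52
color = 'orange'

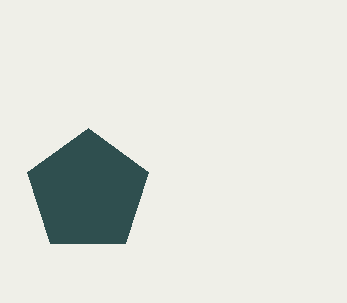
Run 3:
center_x = 88, center_y = 192, radius = 64, color = 'darkslategray'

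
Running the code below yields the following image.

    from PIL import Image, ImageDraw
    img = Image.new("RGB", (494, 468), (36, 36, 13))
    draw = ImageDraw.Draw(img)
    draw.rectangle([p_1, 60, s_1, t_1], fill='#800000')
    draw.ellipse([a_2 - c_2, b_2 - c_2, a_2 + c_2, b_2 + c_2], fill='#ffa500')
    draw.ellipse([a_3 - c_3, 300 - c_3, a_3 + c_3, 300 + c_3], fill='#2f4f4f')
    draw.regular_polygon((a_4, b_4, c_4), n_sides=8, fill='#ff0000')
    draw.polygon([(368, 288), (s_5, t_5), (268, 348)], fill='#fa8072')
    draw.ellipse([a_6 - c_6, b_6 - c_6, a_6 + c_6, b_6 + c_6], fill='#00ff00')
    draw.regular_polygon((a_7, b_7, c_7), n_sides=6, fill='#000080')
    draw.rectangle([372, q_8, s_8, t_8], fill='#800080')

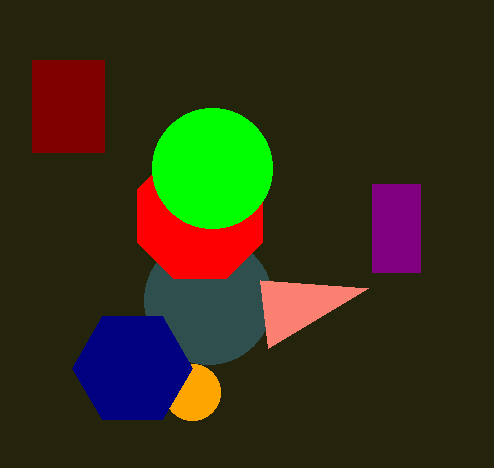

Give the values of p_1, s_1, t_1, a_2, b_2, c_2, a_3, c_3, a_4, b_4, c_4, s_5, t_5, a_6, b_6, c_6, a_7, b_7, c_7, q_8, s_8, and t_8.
p_1 = 32
s_1 = 104
t_1 = 152
a_2 = 192
b_2 = 392
c_2 = 28
a_3 = 208
c_3 = 64
a_4 = 200
b_4 = 216
c_4 = 68
s_5 = 260
t_5 = 280
a_6 = 212
b_6 = 168
c_6 = 60
a_7 = 132
b_7 = 368
c_7 = 60
q_8 = 184
s_8 = 420
t_8 = 272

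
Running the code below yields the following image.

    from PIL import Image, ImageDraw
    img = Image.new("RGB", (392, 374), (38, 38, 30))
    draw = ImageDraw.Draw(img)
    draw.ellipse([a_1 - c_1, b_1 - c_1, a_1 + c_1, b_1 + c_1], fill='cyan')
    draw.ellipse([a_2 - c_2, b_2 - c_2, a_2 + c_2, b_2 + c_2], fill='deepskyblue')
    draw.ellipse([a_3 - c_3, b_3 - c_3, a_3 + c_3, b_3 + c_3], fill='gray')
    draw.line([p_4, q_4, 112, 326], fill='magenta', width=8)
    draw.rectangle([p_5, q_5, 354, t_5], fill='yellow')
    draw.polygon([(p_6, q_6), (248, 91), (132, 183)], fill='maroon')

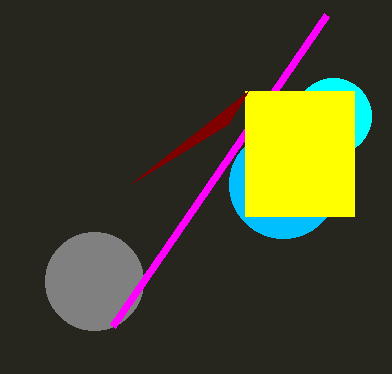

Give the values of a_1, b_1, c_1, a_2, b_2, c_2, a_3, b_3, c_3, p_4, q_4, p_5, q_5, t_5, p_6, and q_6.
a_1 = 333, b_1 = 116, c_1 = 38, a_2 = 283, b_2 = 184, c_2 = 54, a_3 = 94, b_3 = 281, c_3 = 49, p_4 = 326, q_4 = 15, p_5 = 245, q_5 = 91, t_5 = 216, p_6 = 228, q_6 = 124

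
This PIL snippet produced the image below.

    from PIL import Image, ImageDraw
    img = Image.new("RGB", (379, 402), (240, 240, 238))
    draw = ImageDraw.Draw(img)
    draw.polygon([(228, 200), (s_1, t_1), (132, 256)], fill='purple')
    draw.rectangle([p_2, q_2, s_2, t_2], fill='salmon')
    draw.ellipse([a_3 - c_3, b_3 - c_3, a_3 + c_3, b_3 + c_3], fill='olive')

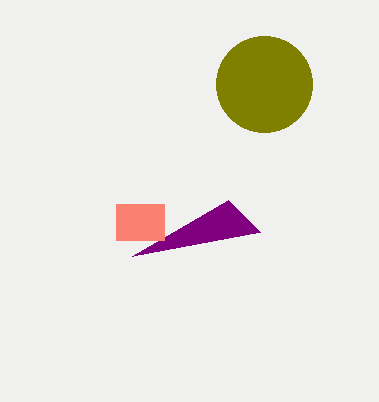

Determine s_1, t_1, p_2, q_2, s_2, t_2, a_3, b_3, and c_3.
s_1 = 260, t_1 = 232, p_2 = 116, q_2 = 204, s_2 = 164, t_2 = 240, a_3 = 264, b_3 = 84, c_3 = 48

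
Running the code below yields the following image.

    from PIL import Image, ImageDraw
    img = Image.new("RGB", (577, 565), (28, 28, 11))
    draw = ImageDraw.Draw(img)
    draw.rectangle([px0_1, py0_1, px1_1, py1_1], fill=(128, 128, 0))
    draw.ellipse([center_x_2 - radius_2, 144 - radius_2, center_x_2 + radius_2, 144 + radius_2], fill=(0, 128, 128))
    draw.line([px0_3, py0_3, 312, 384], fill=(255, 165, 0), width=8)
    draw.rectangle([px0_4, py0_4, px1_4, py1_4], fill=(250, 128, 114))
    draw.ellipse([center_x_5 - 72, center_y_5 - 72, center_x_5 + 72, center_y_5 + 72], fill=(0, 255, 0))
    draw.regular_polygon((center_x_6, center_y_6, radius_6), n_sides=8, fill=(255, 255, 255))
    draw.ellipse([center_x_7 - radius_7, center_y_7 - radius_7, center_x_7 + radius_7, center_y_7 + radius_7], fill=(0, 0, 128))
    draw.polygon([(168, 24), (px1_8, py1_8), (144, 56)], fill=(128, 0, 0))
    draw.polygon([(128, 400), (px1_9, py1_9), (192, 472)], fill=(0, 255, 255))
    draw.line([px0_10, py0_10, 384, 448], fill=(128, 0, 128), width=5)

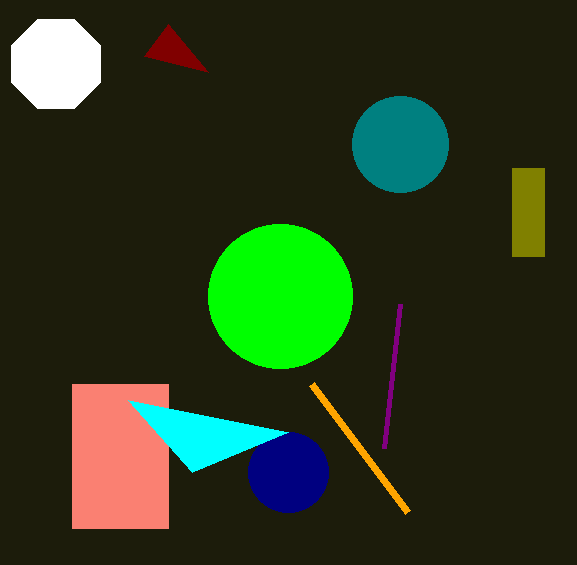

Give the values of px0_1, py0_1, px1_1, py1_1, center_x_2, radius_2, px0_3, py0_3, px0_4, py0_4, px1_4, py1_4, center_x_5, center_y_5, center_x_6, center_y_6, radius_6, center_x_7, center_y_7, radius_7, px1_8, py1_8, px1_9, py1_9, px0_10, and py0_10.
px0_1 = 512; py0_1 = 168; px1_1 = 544; py1_1 = 256; center_x_2 = 400; radius_2 = 48; px0_3 = 408; py0_3 = 512; px0_4 = 72; py0_4 = 384; px1_4 = 168; py1_4 = 528; center_x_5 = 280; center_y_5 = 296; center_x_6 = 56; center_y_6 = 64; radius_6 = 48; center_x_7 = 288; center_y_7 = 472; radius_7 = 40; px1_8 = 208; py1_8 = 72; px1_9 = 288; py1_9 = 432; px0_10 = 400; py0_10 = 304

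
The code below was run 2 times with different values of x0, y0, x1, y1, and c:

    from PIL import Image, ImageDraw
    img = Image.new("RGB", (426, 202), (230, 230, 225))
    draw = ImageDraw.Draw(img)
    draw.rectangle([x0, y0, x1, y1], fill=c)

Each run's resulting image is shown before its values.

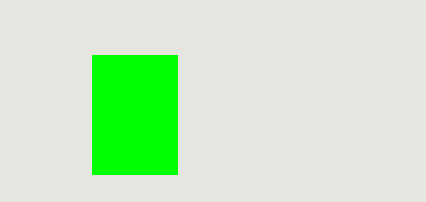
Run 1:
x0 = 92
y0 = 55
x1 = 177
y1 = 174
c = 'lime'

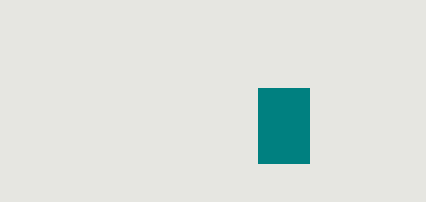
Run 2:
x0 = 258, y0 = 88, x1 = 309, y1 = 163, c = 'teal'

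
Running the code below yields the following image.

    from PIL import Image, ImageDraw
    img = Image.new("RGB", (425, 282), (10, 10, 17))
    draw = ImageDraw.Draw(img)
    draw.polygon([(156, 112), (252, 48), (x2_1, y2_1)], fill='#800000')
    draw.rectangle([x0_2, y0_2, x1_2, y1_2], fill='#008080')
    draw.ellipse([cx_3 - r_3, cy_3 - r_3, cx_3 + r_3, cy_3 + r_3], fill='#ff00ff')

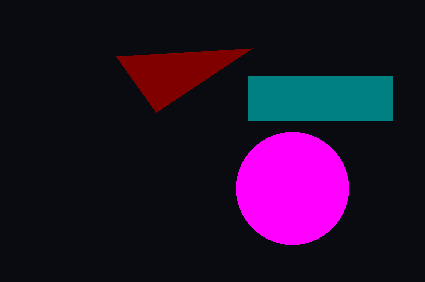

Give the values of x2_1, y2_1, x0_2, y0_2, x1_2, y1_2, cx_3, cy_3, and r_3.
x2_1 = 116
y2_1 = 56
x0_2 = 248
y0_2 = 76
x1_2 = 392
y1_2 = 120
cx_3 = 292
cy_3 = 188
r_3 = 56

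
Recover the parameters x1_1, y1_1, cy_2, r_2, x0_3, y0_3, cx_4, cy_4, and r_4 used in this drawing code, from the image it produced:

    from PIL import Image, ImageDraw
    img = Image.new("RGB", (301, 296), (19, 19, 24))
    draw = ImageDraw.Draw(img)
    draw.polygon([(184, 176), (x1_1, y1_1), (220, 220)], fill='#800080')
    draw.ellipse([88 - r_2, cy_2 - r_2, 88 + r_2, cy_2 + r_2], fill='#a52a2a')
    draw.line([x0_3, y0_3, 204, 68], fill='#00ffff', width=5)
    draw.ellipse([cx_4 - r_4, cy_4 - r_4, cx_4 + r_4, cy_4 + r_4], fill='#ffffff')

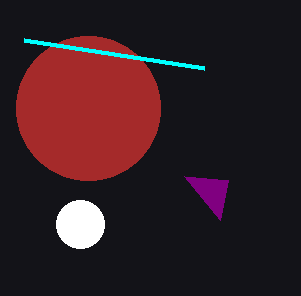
x1_1 = 228
y1_1 = 180
cy_2 = 108
r_2 = 72
x0_3 = 24
y0_3 = 40
cx_4 = 80
cy_4 = 224
r_4 = 24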